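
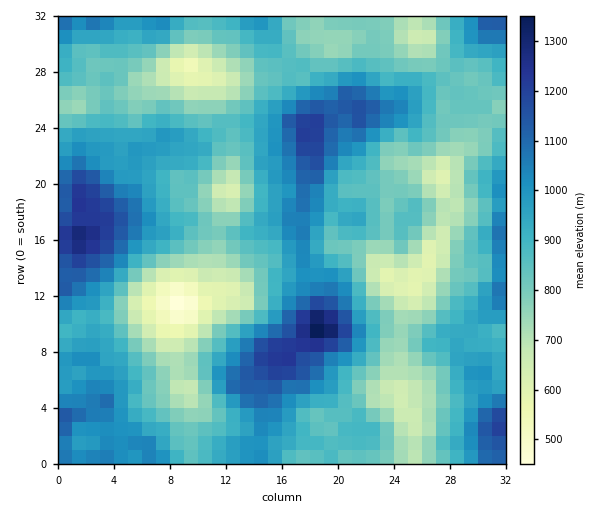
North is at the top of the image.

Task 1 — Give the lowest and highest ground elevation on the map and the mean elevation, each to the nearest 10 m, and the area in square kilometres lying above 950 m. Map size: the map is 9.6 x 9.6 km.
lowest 440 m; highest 1380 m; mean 890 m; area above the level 32.3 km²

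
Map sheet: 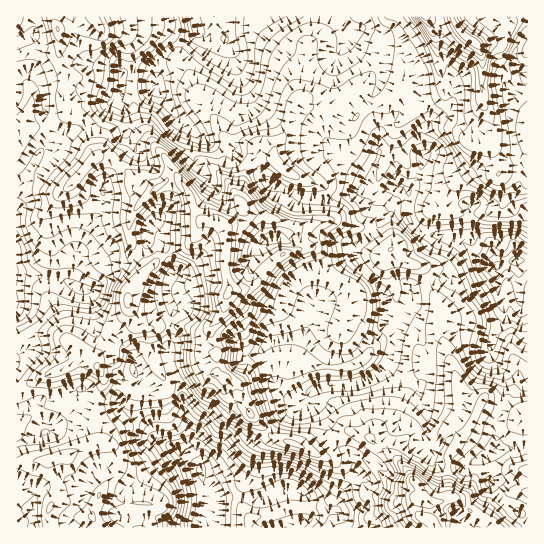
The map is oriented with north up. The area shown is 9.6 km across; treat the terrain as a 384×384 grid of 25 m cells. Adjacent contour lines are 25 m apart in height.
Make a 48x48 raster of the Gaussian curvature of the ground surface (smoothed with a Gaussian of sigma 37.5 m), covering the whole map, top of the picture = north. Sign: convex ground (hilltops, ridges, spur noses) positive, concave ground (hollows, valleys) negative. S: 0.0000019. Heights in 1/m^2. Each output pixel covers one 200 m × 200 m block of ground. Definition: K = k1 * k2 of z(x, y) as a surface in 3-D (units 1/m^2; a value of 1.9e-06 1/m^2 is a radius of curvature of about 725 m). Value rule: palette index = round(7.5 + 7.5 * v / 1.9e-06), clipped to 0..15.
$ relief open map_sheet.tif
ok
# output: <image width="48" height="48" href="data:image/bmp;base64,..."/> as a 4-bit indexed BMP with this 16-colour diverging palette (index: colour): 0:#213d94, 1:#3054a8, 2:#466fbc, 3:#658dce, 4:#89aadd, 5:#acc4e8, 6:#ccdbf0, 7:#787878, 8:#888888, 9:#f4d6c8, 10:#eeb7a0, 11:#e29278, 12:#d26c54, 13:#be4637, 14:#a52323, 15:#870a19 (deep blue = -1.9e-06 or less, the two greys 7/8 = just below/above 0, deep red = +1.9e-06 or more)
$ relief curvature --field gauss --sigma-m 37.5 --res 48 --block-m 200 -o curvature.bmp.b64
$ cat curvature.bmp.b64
<image width="48" height="48" href="data:image/bmp;base64,Qk32BAAAAAAAAHYAAAAoAAAAMAAAADAAAAABAAQAAAAAAIAEAAATCwAAEwsAABAAAAAAAAAAlD0hAKhUMAC8b0YAzo1lAN2qiQDoxKwA8NvMAHh4eACIiIgAyNb0AKC37gB4kuIAVGzSADdGvgAjI6UAGQqHAIZnh4aHeHV2iHh4d3iJd4eIlnqWVXemhHmYh4aoh3iXd3eIdnh2Zrh0eHZ1vHZ3m4d5d4d3eIrHd4hmmXiHZ4iGqXqXZzdWd4eGd4uIh4iXd4h3d4iZd3eGlmNUuXqXd3eGd4dnd3d3d3d3d3mYd3WKRr9XamXHhniId4h3d3d3m3d2aIiHd4eWnwbKDYZmiHiIiIiHh4eHO3h3d4mIh3d4ZHeHaHeHeHd3h3eIiIeNhnh4h3mJiHiHZXiIqneYd3eJd3iHaZZ3eIiHdnqHd3eId3dmdnh3iHiId3d3d3eHaHeGQFiHZ4h4iHiIl3d3iIeId4h4Zod4d3hv95qYd4eId3eId4eHiHh4h3d5d4dpd4hGiIiIh3eHiIeId3h2eHeHeIVaiHe2eXmDd3d3d4d3h3h3iGrFd2aHebe1d4eEemtciHh4h4iId3eHiGV2d4ebllqFiIhll4d1Z3h3d4l2h3d4iHiHd3eHZ2tLmIhmmGD4Z4eId3iYeHh3iIqniHiHZ3d3mHeXmJ6HiIiId3d6eIh3d3mYh3eIqYhmWWe7Z0WIeXd3eIhnZ3iHd3eXmHdoh3d4eZkVZ3h4iIh3eIiHh3d3d3hlhod3iHZmZnh3iGeHd3h3eIeIiHd4h4pnaYd3eIdlp4eImVaHh3d3d3iIZ3iIiIh4eYd3eJqJt4h4iJyHh3d4h3eIh3iIh3h3eHiHeIp6l3h3eGiWeIh4h3m2poh3h3d3h3dniHhmd2iYd4V6dYl3d3hjd5dXh3eIh3eId3h3Z4vMd3eIh2iIdmqIlnx3iHnYd3d3d3d4Y4YHV3iJd69YZoeIh1aHh1dnmIeHiIh5l5d4pod4h2c5mJh4iaZ4d3iKd3iId3d3aIh4iJd3ibeGV5d2iphoiHaEx3h3iHd3eJh3iXpXeHKGiYV3dKd3h3eIdXiHd3d3h5mXWIcJVKmniKeXdZiYiEeJh3h3h3d4d4h5ZIasaYeIdmd3iFeId8pld3Z5mHiYd5hmtqjYinZ3dnmXeIh3d3h3d3eHiHqXiEZMd6d3q4eHiHd4eoZ3h2e7dnd3h2iFeIlVmFaQd5mId3eHhpZ3h3d5d4iHiIlle2qXeGeWZpiIh3eHd4mYdndmd3iIh3mXaIyFaGWnh3iHiHd4h2iqiJiHd4d3d3dpl2aYjIlXp3eIiHiIiHdnapeId4d3eGaHZ2eYiGeHd4d3d3h3aYh2l3h4eIeGiId4d5eHd3eIh4d3d3h3d4h4aHdoiHiIh2fIhXZ3iHd3eHiHh3h3eHhneHh3d4d4h3eHdah5iId3d3iXd3h3eIh4iHqImHl3d3eHd7l4iIiId3d3d3iIiIeHd4V4dmeHeIeJh4h3d3eIh3d3eIh3h3eWiKWJd4iHeHd5ZYaHd4h3iId3eIh3h3eJl6CWd3d3eHZ5eIh5d4eIeId3eIiHd3dyh3xYmHiGd3eVeIdjh3l3d4iIh3d4h3h2d88YdXiepnjGeIeImHh4d3iIh3iHeImHaHZ2dnd4ZniHd3eIuId4d3d4h2eId2YEVJeIlQ=="/>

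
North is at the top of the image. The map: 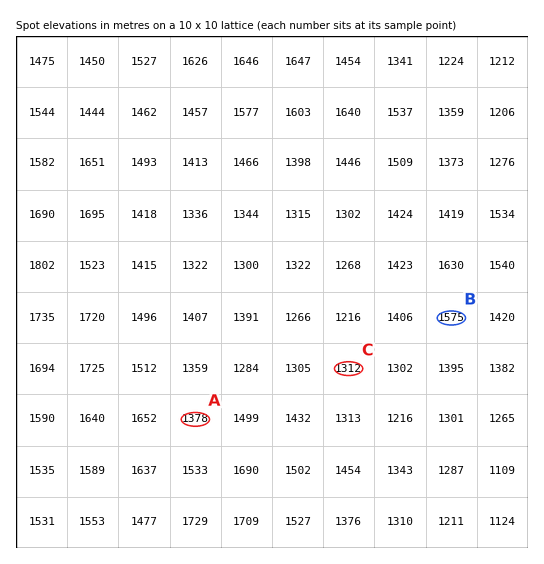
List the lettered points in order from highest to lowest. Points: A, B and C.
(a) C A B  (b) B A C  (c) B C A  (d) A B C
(b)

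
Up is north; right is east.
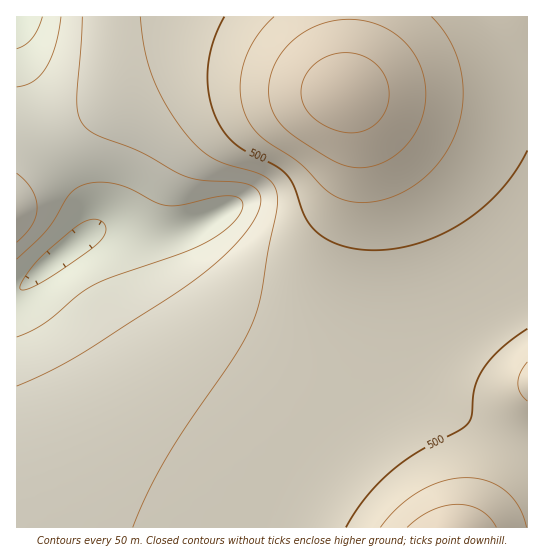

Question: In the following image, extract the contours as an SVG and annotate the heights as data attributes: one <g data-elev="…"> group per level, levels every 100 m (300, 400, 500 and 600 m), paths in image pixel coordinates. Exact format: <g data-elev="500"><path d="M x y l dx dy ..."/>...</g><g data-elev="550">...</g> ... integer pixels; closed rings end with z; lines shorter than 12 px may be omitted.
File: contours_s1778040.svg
<g data-elev="300"><path d="M22 290l-2-1 1-6 13-18 11-12 26-23 11-7 8-3 8 0 6 3 2 6-1 5-5 7-7 6-47 33-15 8z"/><path d="M42 17l-4 12-6 9-7 7-8 4"/></g><g data-elev="400"><path d="M17 242l15-17 4-8 1-10-1-9-5-9-6-9-8-7"/><path d="M82 17l-5 85 2 15 6 10 13 9 44 17 44 24 15 3 36 2 13 3 5 3 4 5 2 5-1 7-6 15-13 18-20 21-24 19-118 77-30 17-32 14"/></g><g data-elev="500"><path d="M527 329l-26 20-19 21-7 16-3 29-5 10-9 6-40 21-27 19-25 26-20 30"/><path d="M224 17l-11 25-5 27 1 26 8 24 9 15 10 11 12 8 27 13 11 8 8 12 9 25 6 12 10 11 14 8 24 7 26 1 28-5 30-10 26-16 25-20 20-22 15-27"/></g><g data-elev="600"><path d="M496 527l-6-9-9-8-11-4-12-2-13 2-14 4-12 7-12 10"/><path d="M353 167l14 0 14-3 13-8 12-10 9-12 7-15 3-14 1-16-3-15-5-13-8-13-11-11-12-8-13-6-15-3-16 0-14 2-15 5-13 7-11 9-9 11-8 13-4 14 0 13 1 11 4 9 6 9 8 8 42 28 12 6z"/></g>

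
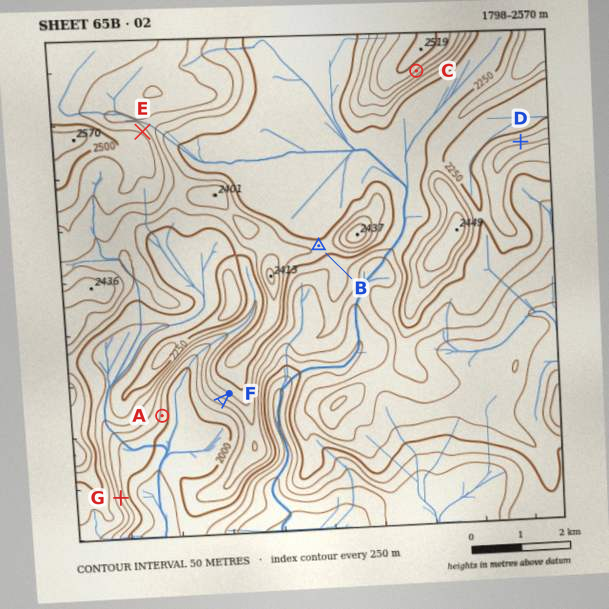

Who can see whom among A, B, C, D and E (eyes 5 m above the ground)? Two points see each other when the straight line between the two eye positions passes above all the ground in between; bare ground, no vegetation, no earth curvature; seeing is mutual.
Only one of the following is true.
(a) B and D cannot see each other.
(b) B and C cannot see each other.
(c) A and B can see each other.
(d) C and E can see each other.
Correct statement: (a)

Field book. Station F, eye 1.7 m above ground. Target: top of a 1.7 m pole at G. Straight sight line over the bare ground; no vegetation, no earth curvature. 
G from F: seen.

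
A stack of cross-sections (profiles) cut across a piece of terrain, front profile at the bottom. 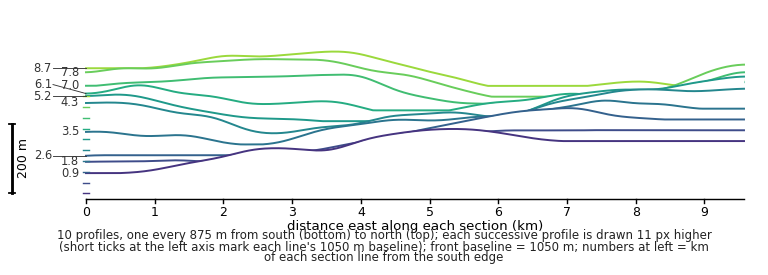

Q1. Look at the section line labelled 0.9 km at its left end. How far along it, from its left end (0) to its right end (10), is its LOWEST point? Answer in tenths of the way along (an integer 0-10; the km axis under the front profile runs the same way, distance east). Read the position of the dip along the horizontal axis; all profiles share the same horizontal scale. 0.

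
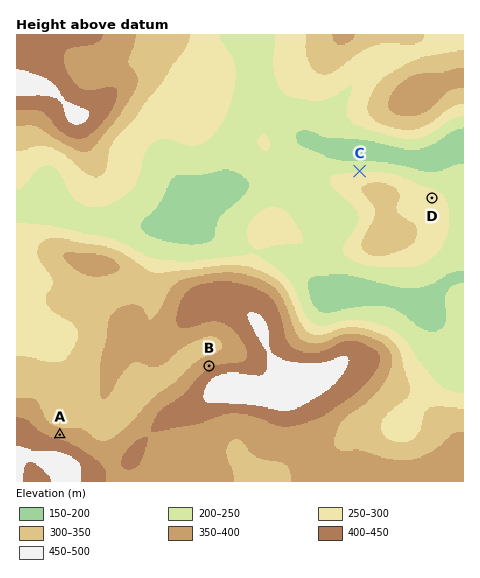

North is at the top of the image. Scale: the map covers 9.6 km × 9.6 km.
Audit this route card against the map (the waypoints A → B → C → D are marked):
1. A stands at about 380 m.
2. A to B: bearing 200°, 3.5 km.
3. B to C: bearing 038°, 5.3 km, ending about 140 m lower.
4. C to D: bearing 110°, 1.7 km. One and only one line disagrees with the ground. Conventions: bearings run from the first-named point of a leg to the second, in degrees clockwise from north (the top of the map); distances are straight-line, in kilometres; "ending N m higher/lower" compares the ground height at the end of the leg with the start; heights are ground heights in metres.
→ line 2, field bearing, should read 65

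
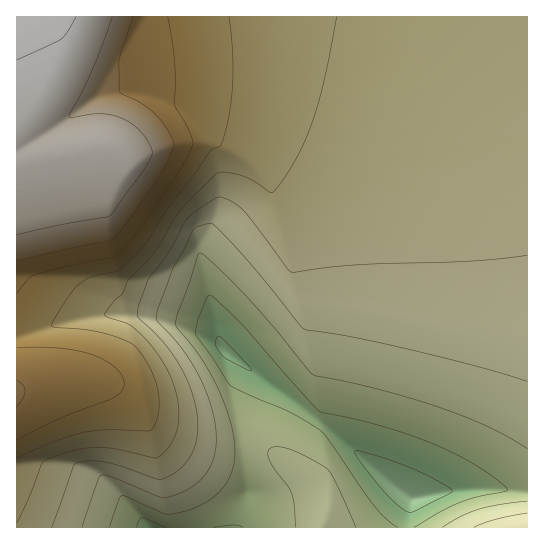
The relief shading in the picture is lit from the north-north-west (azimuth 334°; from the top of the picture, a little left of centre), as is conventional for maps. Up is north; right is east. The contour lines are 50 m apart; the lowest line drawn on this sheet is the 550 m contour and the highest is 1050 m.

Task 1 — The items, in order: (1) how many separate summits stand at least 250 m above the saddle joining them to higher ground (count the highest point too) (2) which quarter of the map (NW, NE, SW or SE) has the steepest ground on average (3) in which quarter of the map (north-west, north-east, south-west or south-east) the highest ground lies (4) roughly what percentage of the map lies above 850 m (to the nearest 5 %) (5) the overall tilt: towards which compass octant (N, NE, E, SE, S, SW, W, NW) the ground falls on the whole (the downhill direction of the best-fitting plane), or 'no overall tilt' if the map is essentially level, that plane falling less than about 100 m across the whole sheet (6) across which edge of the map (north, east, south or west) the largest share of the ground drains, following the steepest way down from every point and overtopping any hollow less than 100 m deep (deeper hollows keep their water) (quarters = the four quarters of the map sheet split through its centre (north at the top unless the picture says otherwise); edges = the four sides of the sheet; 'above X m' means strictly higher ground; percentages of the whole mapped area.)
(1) Counting only tops that stand 250 m proud, the map has 1 summit.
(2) The south-west quarter is the steepest part of the map.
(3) Look to the north-west quarter for the highest ground.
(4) Ground above 850 m makes up about 25 % of the sheet.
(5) Overall the map slopes down towards the south-east.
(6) Most of the ground drains across the southern edge.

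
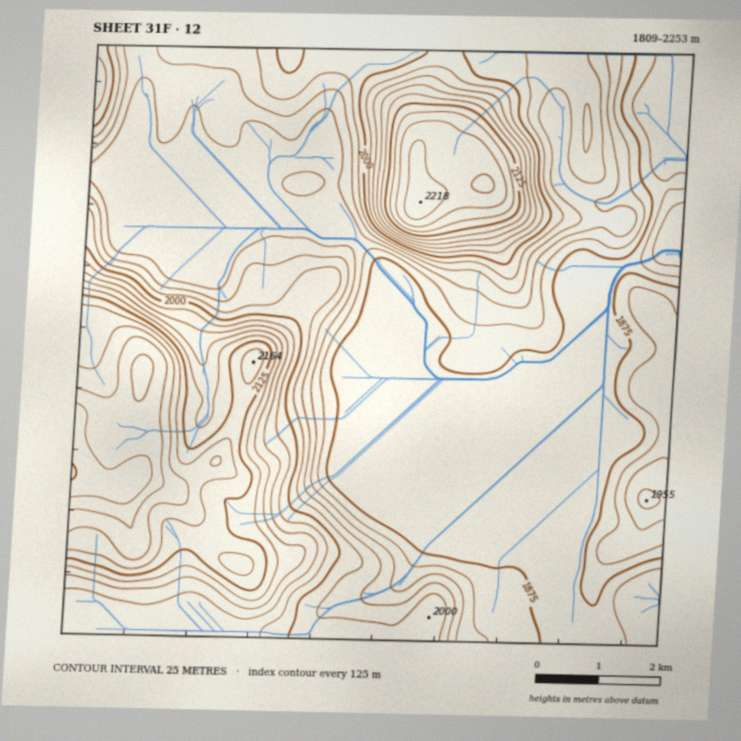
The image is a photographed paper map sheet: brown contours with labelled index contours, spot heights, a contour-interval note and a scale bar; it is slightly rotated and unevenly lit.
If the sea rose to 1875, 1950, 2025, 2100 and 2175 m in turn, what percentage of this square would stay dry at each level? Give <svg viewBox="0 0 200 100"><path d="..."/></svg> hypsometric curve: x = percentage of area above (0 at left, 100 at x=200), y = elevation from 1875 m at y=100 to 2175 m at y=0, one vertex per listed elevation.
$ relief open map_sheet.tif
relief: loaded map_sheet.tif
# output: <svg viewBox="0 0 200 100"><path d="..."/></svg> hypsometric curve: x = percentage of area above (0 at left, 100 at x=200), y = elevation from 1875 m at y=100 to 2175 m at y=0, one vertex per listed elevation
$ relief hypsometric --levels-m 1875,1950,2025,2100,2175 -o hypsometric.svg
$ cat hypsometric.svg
<svg viewBox="0 0 200 100"><path d="M151 100l-62-25-32-25-21-25-20-25"/></svg>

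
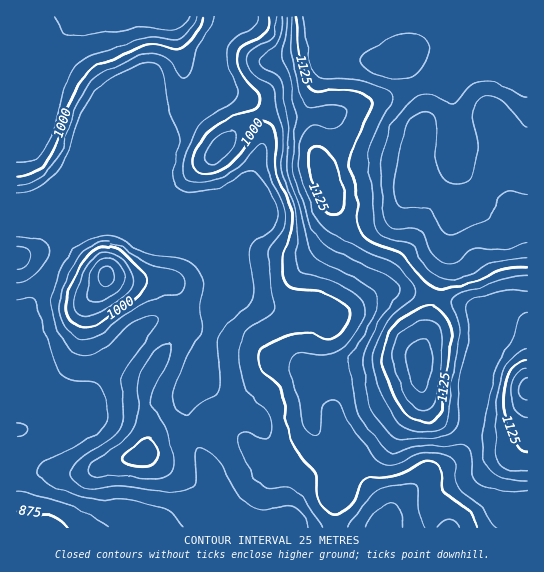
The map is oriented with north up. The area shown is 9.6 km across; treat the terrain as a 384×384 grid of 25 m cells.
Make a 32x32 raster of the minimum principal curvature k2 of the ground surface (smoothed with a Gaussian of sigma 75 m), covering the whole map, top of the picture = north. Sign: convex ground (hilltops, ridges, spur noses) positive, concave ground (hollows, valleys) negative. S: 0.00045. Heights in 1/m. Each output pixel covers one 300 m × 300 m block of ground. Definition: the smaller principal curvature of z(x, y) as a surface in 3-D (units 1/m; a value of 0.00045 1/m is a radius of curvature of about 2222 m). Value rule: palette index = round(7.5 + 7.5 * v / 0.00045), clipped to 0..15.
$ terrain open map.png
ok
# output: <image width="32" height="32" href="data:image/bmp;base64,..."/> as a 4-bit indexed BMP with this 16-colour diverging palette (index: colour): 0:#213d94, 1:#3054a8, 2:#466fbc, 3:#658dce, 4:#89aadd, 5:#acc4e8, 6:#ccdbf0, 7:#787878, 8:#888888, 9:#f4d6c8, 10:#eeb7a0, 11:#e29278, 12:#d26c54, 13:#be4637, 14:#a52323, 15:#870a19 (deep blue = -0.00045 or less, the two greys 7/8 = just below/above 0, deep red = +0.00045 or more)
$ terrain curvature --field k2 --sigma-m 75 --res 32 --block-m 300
<image width="32" height="32" href="data:image/bmp;base64,Qk12AgAAAAAAAHYAAAAoAAAAIAAAACAAAAABAAQAAAAAAAACAAATCwAAEwsAABAAAAAAAAAAlD0hAKhUMAC8b0YAzo1lAN2qiQDoxKwA8NvMAHh4eACIiIgAyNb0AKC37gB4kuIAVGzSADdGvgAjI6UAGQqHAGVVVmZmd3d2QkVDNVhjV4dmVURVVWh2Z2N7tzNYVGZlV2eGVmZnZXllZ4VEJVeWNFdnmHiHZlaIZ2VkVzE2ZYlmRHh5t1VXd2ZmZGhjEUipd3MUV5dFaIVGh0R3VmInZ4d3YkV2R3d0WZYmhnqDFGZ3d3RmZVd2VVdkOHWKchFnd3ZkaGVWZWdXdTZmmXAwfHdWZFmHN1aIWKdFaIlxIF12VmQmiDZWmGiFRXqZhBIldEVlInhkVoh4dEV6qYUGJHI3dTAldkaHZlQ0aZmXF0dhSpdTI2VkVUM0MiV3UxZWQTl4lVZ1Z0VlVVQhEAAQI2AGfbRYlWdGeHZ3ZEV4hkO0AY/CNlN3Rnh3d1VZqYVmljAGIBNXd0ZlVnZlN4ZWlhN3EAZ3d3dRImhlelSIZ5Z3d3d3d3d3dQSJY2mEeYd2FXd3d3czV3IFiFJoh2h3Z2AXd3dzVABAOIhDaJhmZ2iqBHd3cWmmAEqYRHiHVWd3eXB3d3M6uSAYp0WId1RndmiAZ3d1JZlgBoZGeJhjV3VogSd3dVJXYSQzVmiaYnmUZ4YGd3V0JDNHQyMiV1OKlHZ2MGdkdWESJndUQhNERkN3dlQAJHUymSWZdol0d1RXdndnhBJDFJgmiHZ5p1d3d3Z3d4ZHQQNDB3dlR3Znd3d1Z3eHa9QTEBZ2d2Q0d3d3"/>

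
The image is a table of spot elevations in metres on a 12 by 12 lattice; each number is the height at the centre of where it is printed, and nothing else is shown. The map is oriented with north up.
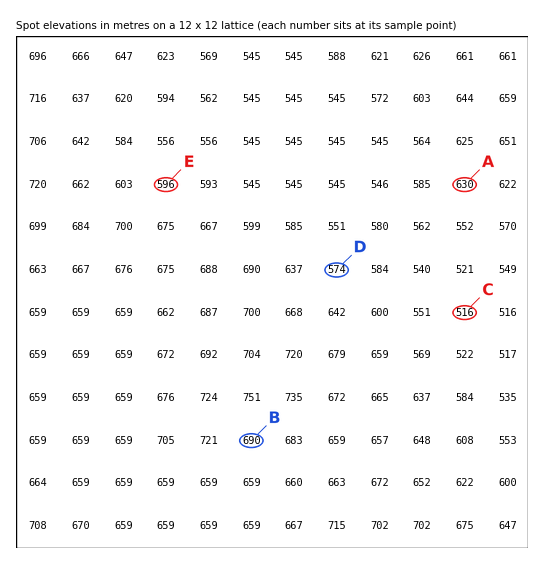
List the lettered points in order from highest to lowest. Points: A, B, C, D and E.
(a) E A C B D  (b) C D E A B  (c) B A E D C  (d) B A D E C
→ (c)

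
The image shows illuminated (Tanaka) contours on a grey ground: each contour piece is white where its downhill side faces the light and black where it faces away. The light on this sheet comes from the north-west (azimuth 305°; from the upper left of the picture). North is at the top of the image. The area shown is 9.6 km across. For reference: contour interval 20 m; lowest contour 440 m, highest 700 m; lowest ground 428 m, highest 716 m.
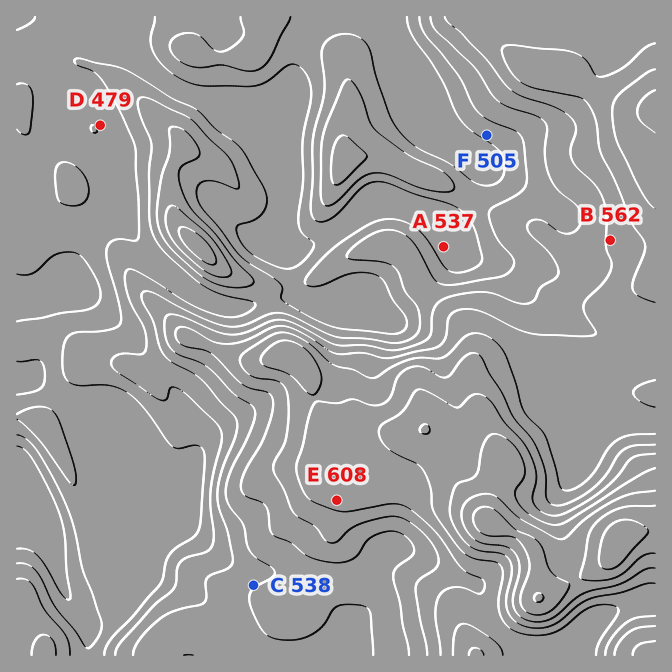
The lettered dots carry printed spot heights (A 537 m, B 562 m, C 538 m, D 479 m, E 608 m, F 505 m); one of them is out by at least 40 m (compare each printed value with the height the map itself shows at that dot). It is A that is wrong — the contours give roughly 487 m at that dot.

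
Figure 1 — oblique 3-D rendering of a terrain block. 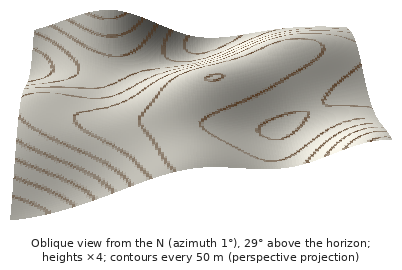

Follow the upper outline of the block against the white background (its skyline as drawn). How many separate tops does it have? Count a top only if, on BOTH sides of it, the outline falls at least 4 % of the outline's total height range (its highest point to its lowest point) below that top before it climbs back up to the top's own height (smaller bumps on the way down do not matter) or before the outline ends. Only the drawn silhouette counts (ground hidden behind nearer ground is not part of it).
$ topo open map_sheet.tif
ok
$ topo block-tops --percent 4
2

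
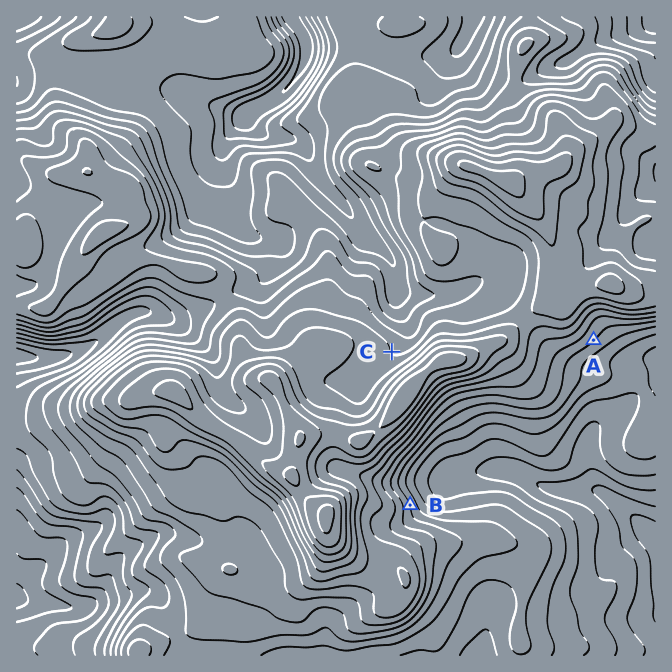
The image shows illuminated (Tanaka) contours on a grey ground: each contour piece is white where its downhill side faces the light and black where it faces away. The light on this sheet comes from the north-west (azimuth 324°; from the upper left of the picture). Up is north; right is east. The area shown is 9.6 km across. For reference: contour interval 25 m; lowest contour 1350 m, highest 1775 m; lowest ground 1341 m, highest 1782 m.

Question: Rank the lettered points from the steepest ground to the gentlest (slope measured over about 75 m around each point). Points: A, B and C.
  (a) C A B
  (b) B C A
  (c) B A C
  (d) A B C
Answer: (c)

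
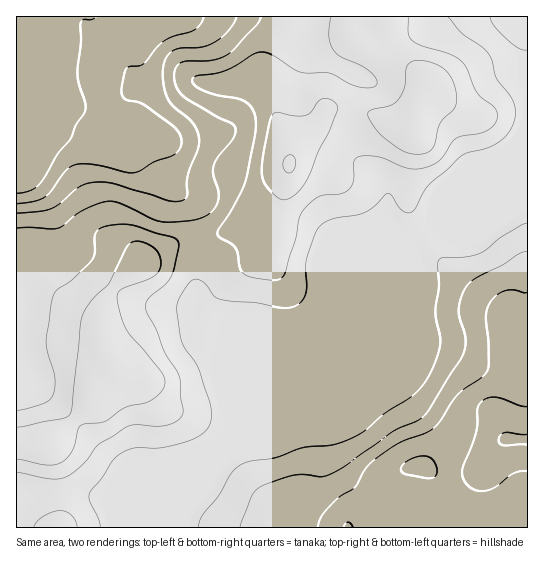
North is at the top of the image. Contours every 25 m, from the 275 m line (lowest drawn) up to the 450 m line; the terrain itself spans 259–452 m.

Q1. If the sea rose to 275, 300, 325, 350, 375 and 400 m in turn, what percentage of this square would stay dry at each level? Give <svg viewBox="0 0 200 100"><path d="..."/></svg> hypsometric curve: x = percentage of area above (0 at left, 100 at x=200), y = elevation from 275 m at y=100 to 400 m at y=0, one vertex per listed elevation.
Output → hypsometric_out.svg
<svg viewBox="0 0 200 100"><path d="M193 100l-10-20-7-20-58-20-45-20-39-20"/></svg>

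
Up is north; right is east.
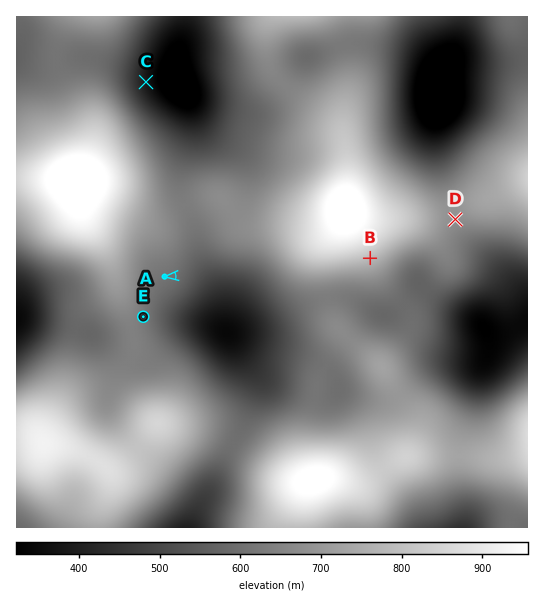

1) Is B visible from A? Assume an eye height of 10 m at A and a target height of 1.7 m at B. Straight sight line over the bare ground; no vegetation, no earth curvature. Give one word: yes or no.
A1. no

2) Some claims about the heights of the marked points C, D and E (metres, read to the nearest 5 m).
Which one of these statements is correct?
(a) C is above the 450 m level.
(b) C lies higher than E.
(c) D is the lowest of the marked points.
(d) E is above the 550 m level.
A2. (d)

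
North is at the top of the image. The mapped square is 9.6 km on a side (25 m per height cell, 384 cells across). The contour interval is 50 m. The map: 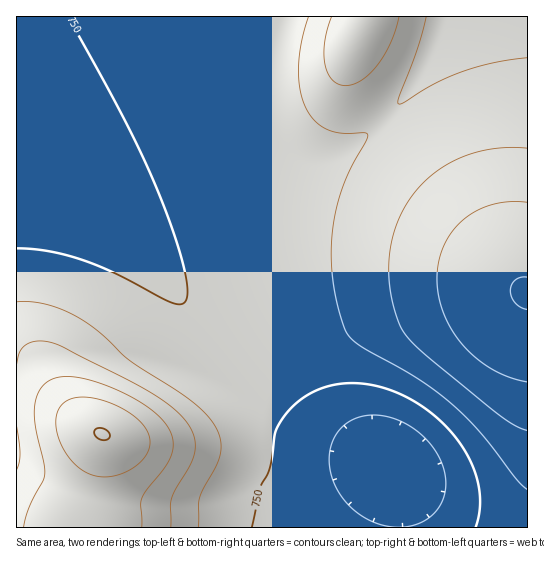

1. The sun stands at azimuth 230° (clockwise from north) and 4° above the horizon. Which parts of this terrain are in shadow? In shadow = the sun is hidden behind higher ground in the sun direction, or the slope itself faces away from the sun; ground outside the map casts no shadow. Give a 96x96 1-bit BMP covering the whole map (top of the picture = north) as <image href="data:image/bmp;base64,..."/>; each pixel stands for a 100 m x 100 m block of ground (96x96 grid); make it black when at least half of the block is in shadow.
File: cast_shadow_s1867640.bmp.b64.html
<image width="96" height="96" href="data:image/bmp;base64,Qk2+BAAAAAAAAD4AAAAoAAAAYAAAAGAAAAABAAEAAAAAAIAEAAATCwAAEwsAAAIAAAAAAAAA////AAAAAAAAAAAfAAAAAAAAAAAAAAA/gAAAAAAAAAAAAAB/wAAAAAAAAAAAAAB/4AAAAAAAAAAAAAA/4AAAAAAAAAAAAAAH4AAAAAAAAAAAAAAAwAAAAAAAAAAAAAAAAAAAAAAAAAAAAAAAAAAAAAAAAAAAAAAAAAAAAAAAAAAAAAAAAAAAAAAAAAAAAAAAAAAAAAAAAAAAAAAAAAAAAAAAAAAAAAAAAAAAAAAAAAAAAAAP8AAAAAAAAAAAAAB//AAAAAAAAAAAAAH//wAAAAAAAAAAAAf//4AAAAAAAAAAAA///8AAAAAAAAAAAD///8AAAAAAAAAAAP///+AAAAAAAAAAAf////AAAAAAAAAAA/////AAAAAAAAAAB/////AAAAAAAAAAD/////gAAAAAAAAAH/////gAAAAAAAAAP/////gAAAAAAAAAf/////gAAAAAAAAAf/////gAAAAAAAAAf/////wAAAAAAAAA//////wAAAAAAAAAf/////wAAAAAAAAAf/////wAAAAAAAAAP/////wAAAAAAAAAf/////wAAAAAAAAAf/////wAAAAAAAAA//////wAAAAAAAAA//////wAAAAAAAAB//////gAAAAAAAAA//////gAAAAAAAAA//////AAAAAAAAAAP+P//+AAAAAAAAAAAAAH/wAAAAAAAAAAAAAAAAAAAAAAAAAAAAAAAAAAAAAAAAAAAAAAAAAAAAAAAAAAAAAAAAAAAAAAAAAAAAAAAAAAAAAAAAAAAAAAAAAAAAAAAAAAAAAAAAAAAAAAAAAAAAAAAAAAAAAAAAAAAAAAAAAAAAAAAAAAAAAAAAAAAAAAAAAAAAAAAAAAAAAAAAAAAAAAAAAAAAAAAAAAAAAAAAAAAAAAAAAAAAAAAAAAAAAAAAAAAAAAAAAAAAAAAAAAAAAAAAAAAAAAAAAAAAAAAAAAAAAAAAAAAAAAAAAAAAAAAAAAAAAAAAAAAAAAAAAAAAAAAAAAAAAAAAAAAAAAAAAAAAAAAAAAAAAAAAAAAAAAAAAAAAAAAAAAAAAAAAAAAAAAAAAAAAAAAAAAAAAAAAAAAAAAAAAAAAAAAAAAAAAAAAAAAAAAAAAAAAAAAAAAAAAAAAAAAAAAAAAAAAAAAAAAAAAAAAAAAAAAAAAAAAAAAAAAAAAAAAAAAAAAAAAAAAAAAAAAAAAAAAAAAAAAAAAAAAAAAAAAAAAAAAAAAAAAAAAAAAAAAAAAAAAAAAAAAAAAAAAAAAAAAAAAAAAAAAAAAAAAAAAAAAAAAAAAAAAAAAAAAAAAAAAAAAAAAAAAAAAAAAAAAAAAAAAAAAAAAAAAAAAAAAAAAAAAAAAAAAAAAAAAAAAAAAAAAAAAAAAAAAAAAAAAAAAAAAAAAAAAAAAAAAAAAAAAAAAAAAAAAAAAAAAAAAAAAAAAAAAAAAAAAAAAAAAAAAAAAAAAAAAAAAAAAAAAAAAAAAAAAAAAAAAAAAAAAAAAAAAAAAAAAAAAAAAAAAAAAAAAAAAAAAAAAAAAAAAAAAA="/>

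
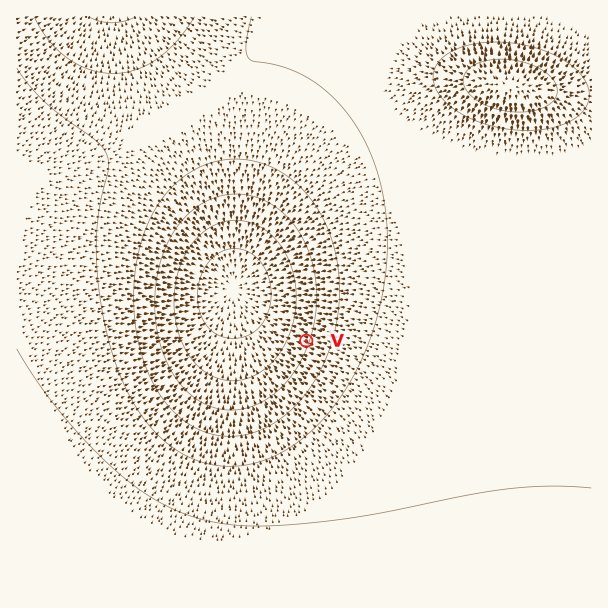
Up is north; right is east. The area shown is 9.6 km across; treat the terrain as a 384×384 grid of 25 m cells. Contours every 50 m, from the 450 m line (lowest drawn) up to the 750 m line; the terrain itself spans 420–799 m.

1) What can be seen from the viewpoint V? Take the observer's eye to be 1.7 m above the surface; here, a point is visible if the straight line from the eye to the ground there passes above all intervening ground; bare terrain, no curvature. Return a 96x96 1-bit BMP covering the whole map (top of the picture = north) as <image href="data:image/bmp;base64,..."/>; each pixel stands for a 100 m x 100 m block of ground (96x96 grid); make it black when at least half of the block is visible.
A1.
<image width="96" height="96" href="data:image/bmp;base64,Qk2+BAAAAAAAAD4AAAAoAAAAYAAAAGAAAAABAAEAAAAAAIAEAAATCwAAEwsAAAIAAAAAAAAA////AAAAAAAAAAAAAAAAAAAAAAAAAAAAAAAAAAAAAAAAAAAAAAAAAAAAAAAAAAAAAAAAAAAAAAAAAAAAAAAAAAAAAAAAAAAAAAAAAAAAAAAAAAAAAAAAAAAAAAAAAAAAAAAAAAAAAAAAAAAAAAAAAAAAAAAAAAAAAAAAAAAAAAAAAAAAAAAAAAAAAAAAAAAAAAAAAAAAAAAAAAAAAAAAAAAAAAAAAAAAAAAAAAAAAAAAAAAAAAAAAAAAAAAAAAAAAAAAAAAAAAAAAAAP8AAAAAAAAAAAAAB//AAAAAAAAAAAAAH//wAAAAAAAAAAAAP//8AAAAAAAAAAAAf//+AAAAAAAAAAAB////AAAAAAAAAAAB////gAAAAAAAAAAD////wAAAAAAAAAAH////4AAAAAAAAAAP////4AAAAAAAAAAP////8AAAAAAAAAAf////8AAAAAAAAAAf////+AAAAAAAAAA/////+AAAAAAAAAA/////+AAAAAAAAAB//////AAAAAAAAAB//////AAAAAAAAAD//////AAAAAAAAAD//////AAAAAAAAAD//////gAAAAAAAAD//////gAAAAAAAAH//////gAAAAAAAAH//////gAAAAAAAAH//////gAAAAAAAAH//////gAAAAAAAAP//////gAAAAAAAAP//////wAAAAAAAAP//////wAAAAAAAAP//////4AAAAAAAAP//////4AAAAAAAAP//////8AAAAAAAAP//////8AAAAAAAAf//////8AAAAAAAAf//////+AAAAAAAAf//////+AAAAAAAAf//////+AAAAAAAAf//////+AAAAAAAAf//////+AAAAAAAAf//////+AAAAAAAAf//////+AAAAAAAAf//////+AAAAAAAAf//////+AAAAAAAAf//////+AAAAAAAAf//////+AAAAAAAAP//////+AAAAAAAAP//////+AAAAAAAAP//////+AAAAAAAAP//////8AAAAAAAAP//////8AAAAAAAAH//////8AAAAAAAAH//////4AAAAAAAAH//////4AAAAAAAAD//////wAAAAAAAAB//////wAAAAAAAAAf/////gAAAAAAAAAH/////gAAAAAAAAAB/////AAAAAAAAAAAf///+AAAAAAAAAAAH///8AAAAAAAAAAAB///4AAAAAAAAAAAAf//wAAAAAAAAAAAAP//gAAAAAAAAAAAAD//AAAAAAAAAAAAAA/8AAAAAAAAAAAAAAfwAAAAAAAAAAAAAAGAAAAAAAAAAAAAAAAAAAAAAAAAAAAAAAAAAAAAAAAAAAAAAAAAAAAAAAAAAAAAAAAAAAAAAAAAAAAAAAAAAAAAAAAAAAAAAAAAAAAAAAAAAAAAAAAAAAAAAAAAAAAAAAAAAAAAAAAAAAAAAAAAAAAAAAAAAAAAAAAAAAAAAAAAAAAAAAAAAAAAAAAAAAAAAAAAAAAAAAAAAAAAAAAAAAAAAAAAAAAAAAAAAAAAAAAAA="/>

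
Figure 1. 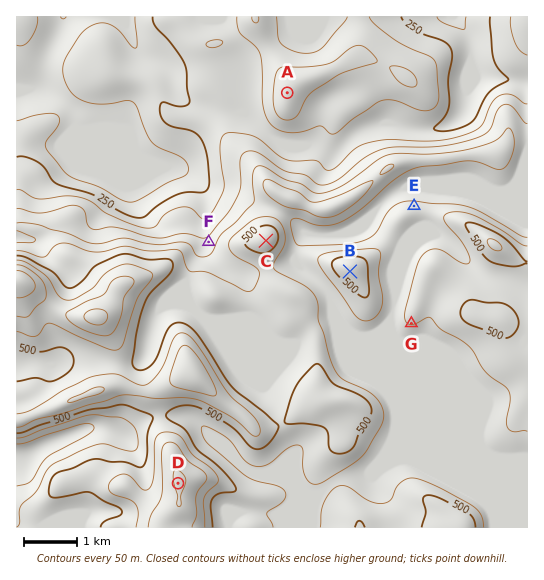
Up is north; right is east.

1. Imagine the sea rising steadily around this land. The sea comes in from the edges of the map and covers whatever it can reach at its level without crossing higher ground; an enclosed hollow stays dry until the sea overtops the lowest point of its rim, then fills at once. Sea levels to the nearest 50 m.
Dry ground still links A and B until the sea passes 300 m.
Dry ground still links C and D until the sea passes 450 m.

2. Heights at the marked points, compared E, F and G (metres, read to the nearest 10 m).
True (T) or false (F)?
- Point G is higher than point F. T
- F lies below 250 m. F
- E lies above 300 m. T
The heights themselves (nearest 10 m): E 420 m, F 370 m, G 450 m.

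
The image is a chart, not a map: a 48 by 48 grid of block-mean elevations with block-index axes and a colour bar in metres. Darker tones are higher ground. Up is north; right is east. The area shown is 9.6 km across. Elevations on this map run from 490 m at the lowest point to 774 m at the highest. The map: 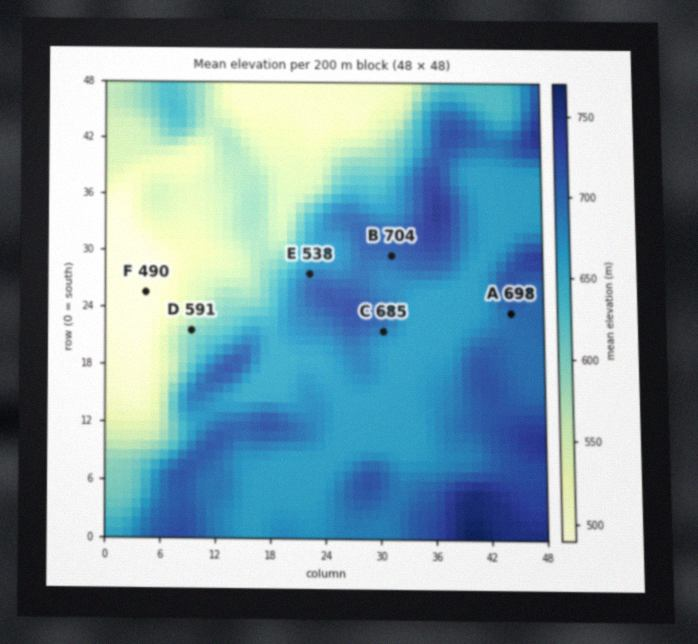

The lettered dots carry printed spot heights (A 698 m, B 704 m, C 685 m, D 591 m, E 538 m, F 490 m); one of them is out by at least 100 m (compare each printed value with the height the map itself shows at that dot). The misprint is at E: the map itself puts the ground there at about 688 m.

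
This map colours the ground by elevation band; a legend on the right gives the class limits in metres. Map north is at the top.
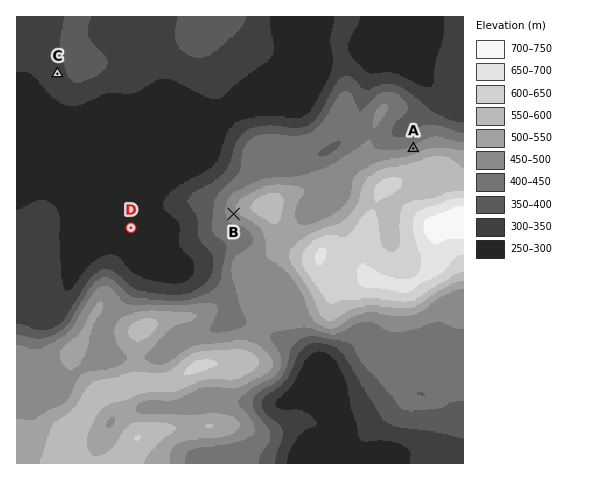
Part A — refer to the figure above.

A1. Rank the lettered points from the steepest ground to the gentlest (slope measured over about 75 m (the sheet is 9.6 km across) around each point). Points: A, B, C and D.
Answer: A B C D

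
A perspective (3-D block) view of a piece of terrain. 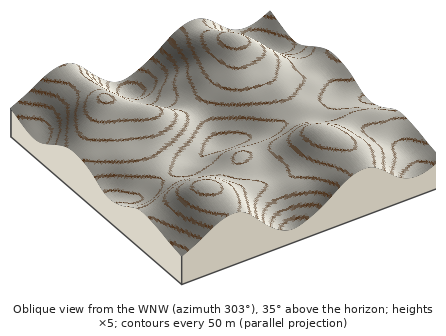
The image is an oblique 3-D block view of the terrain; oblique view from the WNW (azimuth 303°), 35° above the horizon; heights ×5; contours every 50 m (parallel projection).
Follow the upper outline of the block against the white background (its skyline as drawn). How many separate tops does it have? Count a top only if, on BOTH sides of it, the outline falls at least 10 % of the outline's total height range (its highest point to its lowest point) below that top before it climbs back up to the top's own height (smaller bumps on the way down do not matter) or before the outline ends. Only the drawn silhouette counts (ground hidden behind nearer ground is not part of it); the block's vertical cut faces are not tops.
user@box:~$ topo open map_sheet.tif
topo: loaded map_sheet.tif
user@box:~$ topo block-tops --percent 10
2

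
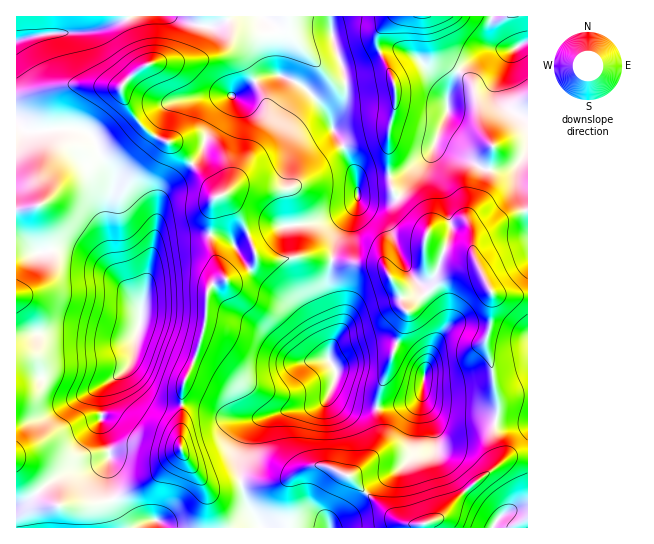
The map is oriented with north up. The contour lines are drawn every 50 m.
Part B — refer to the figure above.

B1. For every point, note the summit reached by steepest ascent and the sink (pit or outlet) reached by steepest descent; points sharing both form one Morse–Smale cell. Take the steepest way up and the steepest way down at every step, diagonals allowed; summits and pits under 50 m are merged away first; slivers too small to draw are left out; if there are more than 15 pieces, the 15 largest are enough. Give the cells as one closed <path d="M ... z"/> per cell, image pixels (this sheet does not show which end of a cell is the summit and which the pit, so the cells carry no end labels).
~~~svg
<path d="M17 123l-1 404 110 1-17-37 0-41-8-25 0-36 28-24 4-8 8-46-20-30-10-26-3-16 0-30 5-28-13-23-7-20-6-6-9-3-51 2z"/><path d="M193 164l-29 26-4 8-7 51-20 108-6 10-26 22 0 36 8 25 0 41 3 10 15 27 80-1 0-37-27-44 3-60 13-29 7-22 4-22 0-19 2-7 9-6 11-1 16-7 8-7 3-5-3-15-14-33-16-18-7 0-5-10z"/><path d="M307 256l-25 4-20 0-5-3-4 9-4 5-12 6-19 4-10 9-5 45-7 22-13 29 0 31-3 20 0 9 4 9 23 35 0 38 53-1-13-22-8-35 0-16 9-28 5-5 13-5 25-7 23-2 9-4 12-21 1-11-8-14 3-10 8-13 1-11-12-34 0-11 4-17z"/><path d="M330 16l-67 1 10 9 4 8 2 40-14 2-11 5-26 18-23 38-4 17-9 9 19 22 5 10 7 0 16 18 10 22 7 22 6 3 20 0 19-4 30 4 5-23 21-35 0-20-2-9-11-26-12-20 1-9 12-20 0-19-12-37z"/><path d="M386 340l-9 0-15 4-31 17 5 10 0 6-4 12-9 14-9 4-23 2-25 7-13 5-5 5-9 28 0 16 8 35 14 23 162-1-1-3-16 0-11-5-28-24-16-18 21-20 8-15-3-43 19-53-1-3z"/><path d="M398 344l-3 3-18 52 0 18 3 8-1 21-7 11-21 20 16 18 32 26 7 3 17 0 18-7 21-24 35-27 3-7-7-21 3-16-19-6-28-1-19-8-7-10 2-26-2-8-14-14z"/><path d="M77 84l-23 3-28 8-9 0-1 27 11 9 51-2 9 3 6 6 7 20 13 23-5 28 0 30 4 22 9 20 18 24 2 6 12-62 7-51 4-8 28-27-21-20-17-7-17-15-13-22-3-12-7 1z"/><path d="M262 16l-28 0-5 3 3 15-5 15-5 4-20 7-41 1-16 4-8 6-16 16 3 12 13 22 17 15 17 7 20 20 3 0 7-9 4-17 23-38 26-18 11-5 14-2-2-40-4-8z"/><path d="M173 16l-43 0-33 15-48 2-31 7-2 2 0 52 10 1 28-8 19-3 46 4 26-23 16-4 32 0 17-2 12-6 5-4 5-15-1-9-4-5-14 7-8 0-18-4z"/><path d="M491 16l-97 0-17 18 0 12 12 24 7 21 0 12-8 38 2 35 15-4 27-21 16-40-1-12 10-26 24-20 8-4 16 0-11-4-3-4-2-16z"/><path d="M479 271l-18 1-12 4-12 7-19 16-11 12 0 7-11 25 13 6 14 14 2 7-2 27 7 10 19 8 28 1 18 5 2-4 0-20-4-14-1-18-7-20 6-19 1-33z"/><path d="M435 143l-4 11-19 19-13 25 28 29 1 6-3 9 2 2 30 12 17 3-1-17 6-9 22-13 24-10-9-32 1-12-8 3-26 0-44-22z"/><path d="M393 16l-62 1 2 25 12 37 0 19-12 20-1 9 12 20 14 38 9-6 20-2 2-2-1-34 8-38 0-12-7-21-12-24 0-12z"/><path d="M513 49l-24 0-16 10-16 14-9 21 0 17-11 24-1 8 47 26 26 0 9-5-2 14 10 33 2-2 0-91-15-6-10-10-4-8 0-13 6-19z"/><path d="M358 196l-3 11-19 30-4 22 50 6 17 24 4 17 3 5 35-31 14-7 25-3-7-13-16-1-30-12-2-2 3-9-1-6-29-30-8 4-21 0-10-2z"/>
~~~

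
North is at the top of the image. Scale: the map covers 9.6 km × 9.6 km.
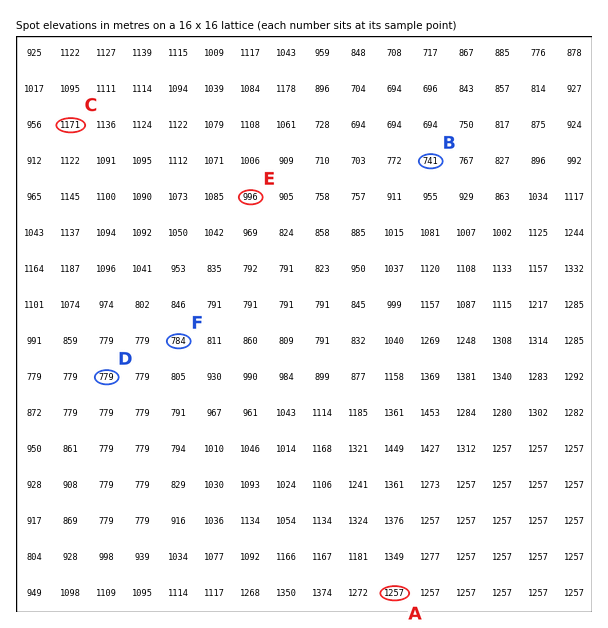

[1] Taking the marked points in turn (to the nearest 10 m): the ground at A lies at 1260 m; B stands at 740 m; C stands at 1170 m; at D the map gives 780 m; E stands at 1000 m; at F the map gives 780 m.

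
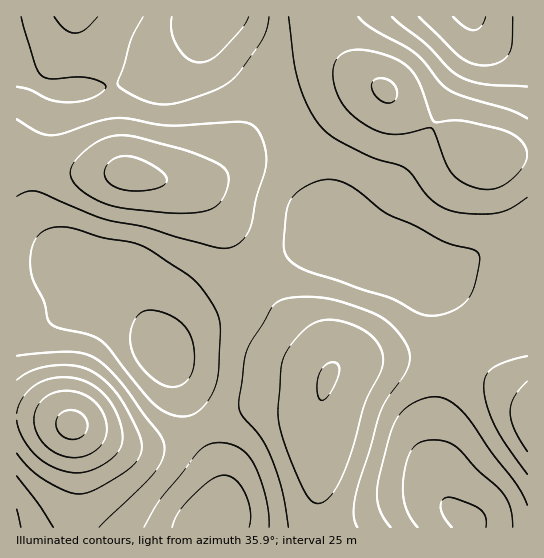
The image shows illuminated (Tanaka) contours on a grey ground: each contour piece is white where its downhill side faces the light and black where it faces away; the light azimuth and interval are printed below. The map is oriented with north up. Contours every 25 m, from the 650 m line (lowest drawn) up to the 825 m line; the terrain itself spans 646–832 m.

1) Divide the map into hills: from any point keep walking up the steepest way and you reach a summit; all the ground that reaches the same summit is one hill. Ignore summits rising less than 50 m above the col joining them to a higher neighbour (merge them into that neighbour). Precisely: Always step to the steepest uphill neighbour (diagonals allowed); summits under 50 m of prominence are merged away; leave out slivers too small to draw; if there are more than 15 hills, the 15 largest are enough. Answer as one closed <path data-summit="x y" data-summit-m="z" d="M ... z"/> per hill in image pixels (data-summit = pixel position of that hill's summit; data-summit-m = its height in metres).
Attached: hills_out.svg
<path data-summit="327 379" data-summit-m="776" d="M341 236l-56 17-43 23-49 33-18 20-14 20 19 34 40 92 1 34-8 18 256 1 0-5-22-21-11-36-1-44 5-40 1-35-9-60-7-10-15-9-40-12z"/><path data-summit="129 174" data-summit-m="783" d="M210 16l-15 26-20 19-22 14-22 6-33 7-41 3-18-6-23-16 0 180 17 2 34 9 12 7 26 20 8 2 14-1 16 23 18 38 19-27 13-13 49-33 43-23 55-18-20-36-40-93-25-27-38-30-8-18z"/><path data-summit="385 90" data-summit-m="778" d="M471 16l-260 0-2 5 2 16 6 12 38 30 25 27 40 93 19 35 31 22 31 8 25 13 15-1 46-25 41-5 0-195-15-2-18-6-16-14z"/><path data-summit="73 425" data-summit-m="832" d="M26 249l-10 1 0 277 197 1 8-19 0-27-5-19-15-28-21-52-21-36-26-52-6-7-14 1-11-4-23-18-12-7z"/><path data-summit="527 417" data-summit-m="773" d="M527 247l-17 0-23 4-46 25-16 2 6 7 4 12 6 50-1 35-5 40 1 44 11 36 22 21 1 5 58-1z"/>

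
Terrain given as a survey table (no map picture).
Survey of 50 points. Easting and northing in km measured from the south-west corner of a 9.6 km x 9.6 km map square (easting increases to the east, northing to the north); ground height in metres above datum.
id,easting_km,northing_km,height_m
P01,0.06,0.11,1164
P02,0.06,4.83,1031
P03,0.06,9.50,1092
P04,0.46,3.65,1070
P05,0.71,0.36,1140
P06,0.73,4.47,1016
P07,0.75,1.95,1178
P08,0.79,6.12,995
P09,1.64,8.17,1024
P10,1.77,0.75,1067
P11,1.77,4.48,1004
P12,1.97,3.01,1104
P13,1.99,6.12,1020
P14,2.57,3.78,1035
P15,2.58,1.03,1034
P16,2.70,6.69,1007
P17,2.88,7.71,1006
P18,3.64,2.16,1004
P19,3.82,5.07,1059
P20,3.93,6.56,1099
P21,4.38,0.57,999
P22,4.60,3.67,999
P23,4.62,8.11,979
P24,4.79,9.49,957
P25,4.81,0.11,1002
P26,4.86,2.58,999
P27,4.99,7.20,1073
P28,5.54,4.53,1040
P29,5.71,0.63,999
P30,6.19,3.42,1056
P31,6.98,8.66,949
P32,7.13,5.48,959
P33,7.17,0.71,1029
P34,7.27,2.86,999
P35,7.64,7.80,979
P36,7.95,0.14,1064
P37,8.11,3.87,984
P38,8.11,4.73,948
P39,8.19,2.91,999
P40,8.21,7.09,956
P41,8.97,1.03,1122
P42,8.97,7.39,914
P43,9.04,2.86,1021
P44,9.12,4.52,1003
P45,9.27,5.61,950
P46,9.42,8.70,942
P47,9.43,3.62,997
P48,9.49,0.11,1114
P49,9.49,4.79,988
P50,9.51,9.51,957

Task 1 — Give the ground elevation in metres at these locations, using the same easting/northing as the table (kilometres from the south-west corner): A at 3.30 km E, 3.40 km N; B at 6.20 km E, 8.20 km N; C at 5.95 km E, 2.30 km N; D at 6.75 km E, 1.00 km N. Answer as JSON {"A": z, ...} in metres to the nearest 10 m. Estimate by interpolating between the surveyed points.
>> {"A": 1010, "B": 990, "C": 1000, "D": 1010}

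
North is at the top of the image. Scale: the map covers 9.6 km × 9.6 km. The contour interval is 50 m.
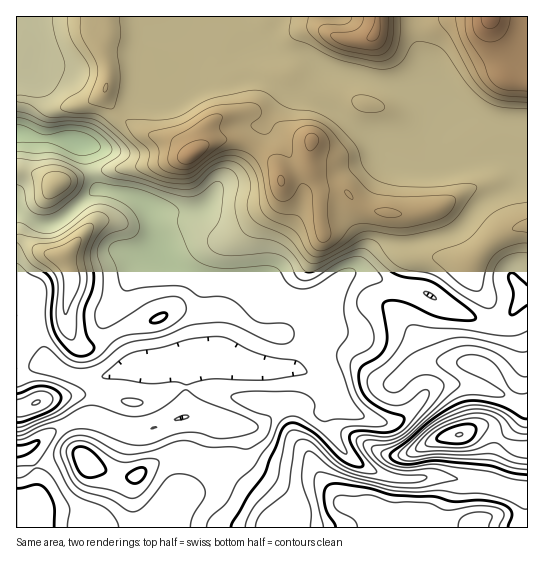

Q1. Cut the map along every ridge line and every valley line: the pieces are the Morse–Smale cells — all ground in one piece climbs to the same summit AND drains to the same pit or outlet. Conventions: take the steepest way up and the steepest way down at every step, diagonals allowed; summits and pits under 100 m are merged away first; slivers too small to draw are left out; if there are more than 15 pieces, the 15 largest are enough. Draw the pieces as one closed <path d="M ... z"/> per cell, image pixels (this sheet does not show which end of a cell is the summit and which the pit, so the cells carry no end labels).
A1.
<path d="M221 16l-31 0-3 15-6 6-6 2-24-4-4-8-2-11-113 1 7 21 0 17-8 23-4 3-1 19 24 9 5 0 30-5 20-11 7 14 18 17 19 11 25 6 15 13-4 3-27 7-67 9 8 16 28 6 12 5 10 9 8 40 4 8 12 10 32 14 40 6 22 13 46 9 30-32 19-8 23-21 29-4 43-12 24-28 24-12 15-14 3-16-6-6-10-3-29 3-17-1-6-6-8-15-4-12 1-3-27-26-16-6-23-4-48-14-27-14-17 0-16-4-20-8-19-24z"/><path d="M363 273l-12 0-8 4-30 32-47-10-6 16-26 49-25-1-14-6-10 0-26 8-29 2-30 12-6 38 36 12 20 0 37-13 21 3-1 14-16 46-34 49 128 0 10-14 1-7-17-19-30-22-4-15 0-13-2-8-6-4 20 1 22-18 11-5 28 1 7-4 8-9 3 10-8 11 0 12 16 26 19 16 34 12 42-3 46 5 25 10 18 2 0-196-5-1-10 15-8 9-7 3-11 0-32-12-34-20-27-6z"/><path d="M105 189l-12 3-27 24-15 8-12 0-23-11 0 89 9 1 6 4 17 56 18 10 21 6 20-3 23-9 29-2 26-8 10 0 14 6 25 1 26-49 5-16-20-12-40-6-36-17-8-7-4-8-8-40-15-12z"/><path d="M527 16l-112 1 1 20 8 29 3 27 16 24 1 10 11 22 10 7 26-3 22 2 8 4 2 11-3 8-6 7-33 19-24 28-43 12-29 4-23 21-9 4 10 0 31 12 27 6 34 20 32 12 11 0 7-3 8-9 8-13 7-3z"/><path d="M333 392l-8 9-7 4-28-1-11 5-22 18-20-1 6 4 2 8 0 13 4 15 30 22 17 19 0 4-9 12-1 5 242-1-1-34-17-2-20-8-15-3-14 0-22-4-42 3-26-8-16-10-15-15-13-25 1-8 8-11z"/><path d="M197 416l-20 3-27 10-20 0-33-12-15 0-21 10-36 23 7 9 5 15 0 15-8 20 4 2 40 0 16 2 10 6 3 9 53 0 28-35 10-20 15-46 0-8z"/><path d="M414 16l-193 1 10 2 19 24 28 10 25 2 35 17 71 17 13 8 17 18 1-2-13-20-3-27-7-23z"/><path d="M105 93l-20 11-30 5-5 0-17-8-8-1-5 26-4 7 25 6 24 0 17 5 5 6 4 22 67-8 31-9-15-14-25-6-19-11-18-17z"/><path d="M49 364l-14 1-19 6 1 80 14-4 20-15 20-11 11-4 11 0 2-3 4-19 0-12 2-5-14 1-13-3z"/><path d="M21 169l-5 1 0 41 23 13 12 0 7-3 41-32-8-16-37 11-12-8z"/><path d="M25 133l-9 1 1 35 18 4 19 11 37-11-4-23-5-6-17-5-24 0z"/><path d="M25 449l-9 2 0 76 85 1 0-5-2-4-10-6-16-2-40 0-4-2 8-20 0-15-6-17z"/><path d="M25 303l-9 0 1 68 31-8-15-50z"/><path d="M31 16l-15 1 0 81 9 2 3-17-1-2 4-3 8-23 0-17z"/><path d="M189 16l-43 0-1 5 6 14 24 4 6-2 6-6z"/>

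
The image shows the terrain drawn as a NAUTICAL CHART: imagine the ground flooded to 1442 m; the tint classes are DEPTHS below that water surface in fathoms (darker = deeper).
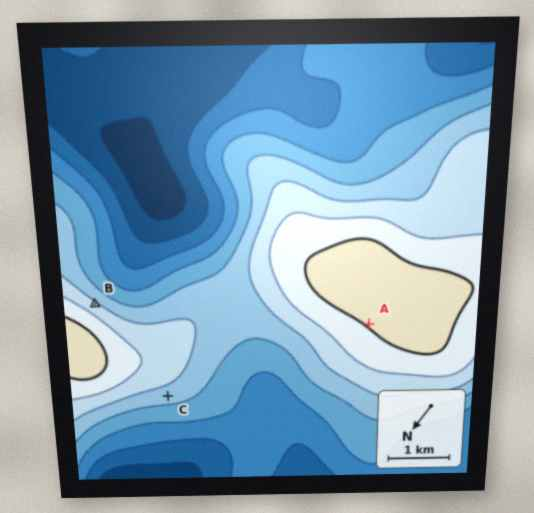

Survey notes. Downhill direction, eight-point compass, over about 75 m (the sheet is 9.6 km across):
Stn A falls N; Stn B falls S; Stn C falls NW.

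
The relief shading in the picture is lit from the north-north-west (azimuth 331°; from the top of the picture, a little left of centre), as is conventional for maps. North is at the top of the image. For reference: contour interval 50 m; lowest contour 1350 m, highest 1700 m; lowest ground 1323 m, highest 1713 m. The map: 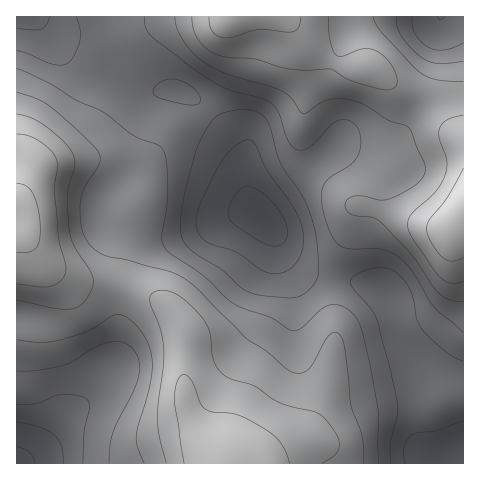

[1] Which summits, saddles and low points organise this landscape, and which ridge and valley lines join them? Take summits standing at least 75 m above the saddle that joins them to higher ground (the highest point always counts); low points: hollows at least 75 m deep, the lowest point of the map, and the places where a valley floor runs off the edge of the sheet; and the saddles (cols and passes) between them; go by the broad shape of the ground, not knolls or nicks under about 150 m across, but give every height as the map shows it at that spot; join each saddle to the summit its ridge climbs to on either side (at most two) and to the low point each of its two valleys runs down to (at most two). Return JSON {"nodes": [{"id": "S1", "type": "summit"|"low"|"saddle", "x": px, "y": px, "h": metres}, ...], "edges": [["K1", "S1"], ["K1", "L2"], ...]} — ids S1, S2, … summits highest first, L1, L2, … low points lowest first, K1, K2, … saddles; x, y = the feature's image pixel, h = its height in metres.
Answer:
{"nodes": [
{"id": "S1", "type": "summit", "x": 18, "y": 203, "h": 1713},
{"id": "S2", "type": "summit", "x": 463, "y": 208, "h": 1695},
{"id": "S3", "type": "summit", "x": 228, "y": 462, "h": 1694},
{"id": "S4", "type": "summit", "x": 232, "y": 17, "h": 1677},
{"id": "L1", "type": "low", "x": 263, "y": 218, "h": 1323},
{"id": "L2", "type": "low", "x": 18, "y": 462, "h": 1343},
{"id": "L3", "type": "low", "x": 441, "y": 462, "h": 1350},
{"id": "L4", "type": "low", "x": 441, "y": 17, "h": 1399},
{"id": "K1", "type": "saddle", "x": 120, "y": 285, "h": 1577},
{"id": "K2", "type": "saddle", "x": 427, "y": 101, "h": 1572},
{"id": "K3", "type": "saddle", "x": 334, "y": 278, "h": 1460},
{"id": "K4", "type": "saddle", "x": 94, "y": 61, "h": 1459}],
"edges": [["K1", "S1"], ["K1", "S3"], ["K1", "L1"], ["K1", "L2"], ["K2", "S2"], ["K2", "S4"], ["K2", "L1"], ["K2", "L4"], ["K3", "S3"], ["K3", "S2"], ["K3", "L1"], ["K3", "L3"], ["K4", "S1"], ["K4", "S4"], ["K4", "L1"]]}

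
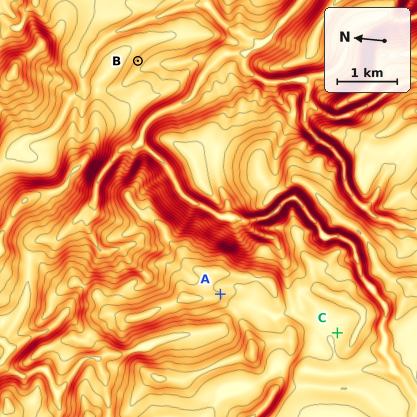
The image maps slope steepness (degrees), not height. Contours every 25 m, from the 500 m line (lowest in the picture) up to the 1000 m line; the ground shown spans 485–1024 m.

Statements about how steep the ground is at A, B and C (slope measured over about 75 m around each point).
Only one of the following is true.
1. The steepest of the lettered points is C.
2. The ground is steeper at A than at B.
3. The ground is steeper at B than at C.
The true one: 3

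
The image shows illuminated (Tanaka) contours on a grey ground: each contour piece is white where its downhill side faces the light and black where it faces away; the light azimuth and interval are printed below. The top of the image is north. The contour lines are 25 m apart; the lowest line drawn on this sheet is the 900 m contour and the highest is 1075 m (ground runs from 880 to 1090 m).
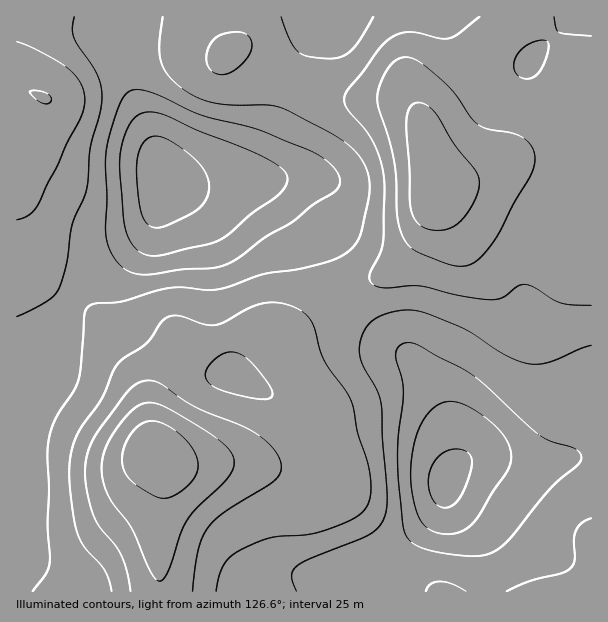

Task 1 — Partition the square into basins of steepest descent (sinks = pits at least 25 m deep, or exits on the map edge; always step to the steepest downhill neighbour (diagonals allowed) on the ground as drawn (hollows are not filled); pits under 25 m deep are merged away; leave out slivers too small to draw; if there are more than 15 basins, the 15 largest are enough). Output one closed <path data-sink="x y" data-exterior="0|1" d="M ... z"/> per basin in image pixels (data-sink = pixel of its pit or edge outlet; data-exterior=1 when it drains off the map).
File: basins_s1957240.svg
<path data-sink="155 452" data-exterior="0" d="M312 16l-198 1 1 30 15 42 21 48 12 39 0 13-9 30-6 11-14 14-33 21-16 14-11 14-18 33-24 58-2 2-14 1 1 205 575-1 0-133-17-1-45 9-42-9-14 0-13 6-11 12 4-14-2-21-10-35-15-27-17-22-29-20-33-33-16-27-12-36-18-18-14-19-16-16-9-5-29 0 9-2 11-9 18-34 41-105 1-12z"/><path data-sink="432 192" data-exterior="0" d="M591 16l-277 0 0 8-7 26-35 87-18 34-5 5-15 6 21-1 17 6 48 53 12 36 16 27 23 23 39 30 8 10 16 24 16 38 4 21-2 23 9-9 13-6 14 0 42 9 45-9 17-1z"/><path data-sink="44 98" data-exterior="0" d="M113 16l-97 1 1 369 13 0 2-2 10-18 8-28 28-50 23-23 27-17 20-18 12-29 3-12-1-19-11-33-12-26-24-64z"/>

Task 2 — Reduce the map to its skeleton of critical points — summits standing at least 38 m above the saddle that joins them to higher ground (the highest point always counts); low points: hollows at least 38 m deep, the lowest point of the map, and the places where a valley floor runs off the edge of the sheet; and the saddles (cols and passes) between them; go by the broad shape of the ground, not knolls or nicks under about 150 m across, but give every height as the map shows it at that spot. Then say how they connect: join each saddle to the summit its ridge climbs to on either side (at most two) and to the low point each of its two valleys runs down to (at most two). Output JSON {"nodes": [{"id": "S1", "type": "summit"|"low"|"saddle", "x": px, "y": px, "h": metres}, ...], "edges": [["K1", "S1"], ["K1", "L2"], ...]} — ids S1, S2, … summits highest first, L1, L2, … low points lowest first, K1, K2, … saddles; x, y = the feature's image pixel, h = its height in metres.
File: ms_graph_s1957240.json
{"nodes": [
{"id": "S1", "type": "summit", "x": 164, "y": 182, "h": 1090},
{"id": "S2", "type": "summit", "x": 447, "y": 482, "h": 1083},
{"id": "L1", "type": "low", "x": 155, "y": 452, "h": 880},
{"id": "L2", "type": "low", "x": 432, "y": 191, "h": 908},
{"id": "L3", "type": "low", "x": 42, "y": 96, "h": 949},
{"id": "K1", "type": "saddle", "x": 113, "y": 32, "h": 1015},
{"id": "K2", "type": "saddle", "x": 71, "y": 299, "h": 1002},
{"id": "K3", "type": "saddle", "x": 293, "y": 86, "h": 993},
{"id": "K4", "type": "saddle", "x": 341, "y": 294, "h": 983},
{"id": "K5", "type": "saddle", "x": 576, "y": 272, "h": 967}],
"edges": [["K1", "S1"], ["K1", "L1"], ["K1", "L3"], ["K2", "S1"], ["K2", "L1"], ["K2", "L3"], ["K3", "S1"], ["K3", "L1"], ["K3", "L2"], ["K4", "S1"], ["K4", "S2"], ["K4", "L1"], ["K4", "L2"], ["K5", "S1"], ["K5", "S2"], ["K5", "L2"]]}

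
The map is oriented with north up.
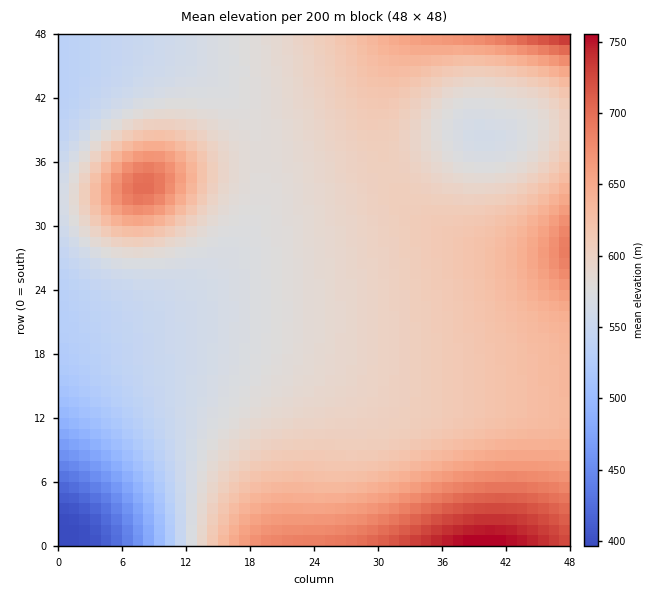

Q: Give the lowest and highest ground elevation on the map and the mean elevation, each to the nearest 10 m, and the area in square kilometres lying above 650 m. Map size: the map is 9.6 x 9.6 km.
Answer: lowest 400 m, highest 760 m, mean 600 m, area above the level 11.6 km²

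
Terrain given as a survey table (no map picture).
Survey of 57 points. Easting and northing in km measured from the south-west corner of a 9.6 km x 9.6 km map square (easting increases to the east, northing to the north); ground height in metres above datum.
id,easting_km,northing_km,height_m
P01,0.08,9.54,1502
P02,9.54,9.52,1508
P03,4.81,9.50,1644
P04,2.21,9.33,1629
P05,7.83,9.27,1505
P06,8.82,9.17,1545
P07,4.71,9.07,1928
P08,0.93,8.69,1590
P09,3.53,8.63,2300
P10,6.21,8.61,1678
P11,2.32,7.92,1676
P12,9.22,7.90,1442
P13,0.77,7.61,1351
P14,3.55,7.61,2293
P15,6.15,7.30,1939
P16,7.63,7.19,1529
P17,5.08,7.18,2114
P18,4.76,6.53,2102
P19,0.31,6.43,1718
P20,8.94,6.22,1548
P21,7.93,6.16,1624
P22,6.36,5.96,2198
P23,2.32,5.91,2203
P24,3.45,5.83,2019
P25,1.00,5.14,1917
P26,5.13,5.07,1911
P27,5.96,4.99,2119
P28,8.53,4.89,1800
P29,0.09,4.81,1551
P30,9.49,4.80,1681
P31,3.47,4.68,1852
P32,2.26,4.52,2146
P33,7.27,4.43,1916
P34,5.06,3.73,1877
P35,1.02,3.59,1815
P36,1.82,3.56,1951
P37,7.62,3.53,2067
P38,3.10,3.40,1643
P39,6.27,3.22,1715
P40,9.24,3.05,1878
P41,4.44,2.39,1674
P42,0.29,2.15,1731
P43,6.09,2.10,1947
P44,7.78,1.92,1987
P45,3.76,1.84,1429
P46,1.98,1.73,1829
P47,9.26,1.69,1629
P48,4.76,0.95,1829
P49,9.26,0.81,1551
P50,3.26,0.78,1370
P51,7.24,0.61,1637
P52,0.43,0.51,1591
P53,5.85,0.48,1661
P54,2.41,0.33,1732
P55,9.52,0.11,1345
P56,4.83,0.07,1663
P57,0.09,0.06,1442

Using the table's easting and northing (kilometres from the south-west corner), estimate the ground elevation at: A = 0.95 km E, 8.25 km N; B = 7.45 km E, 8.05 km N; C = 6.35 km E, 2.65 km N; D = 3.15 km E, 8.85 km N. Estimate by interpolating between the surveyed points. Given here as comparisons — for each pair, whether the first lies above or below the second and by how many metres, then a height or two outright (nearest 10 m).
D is above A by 860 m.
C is above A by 680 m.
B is below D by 640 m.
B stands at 1560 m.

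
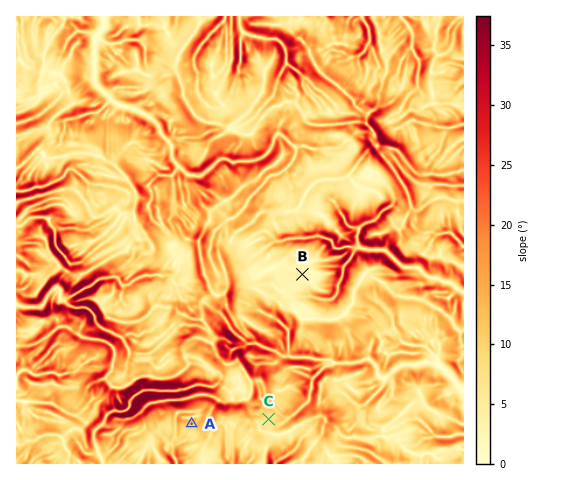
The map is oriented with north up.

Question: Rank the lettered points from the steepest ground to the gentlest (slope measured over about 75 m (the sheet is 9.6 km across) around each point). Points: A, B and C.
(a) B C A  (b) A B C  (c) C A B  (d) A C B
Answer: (d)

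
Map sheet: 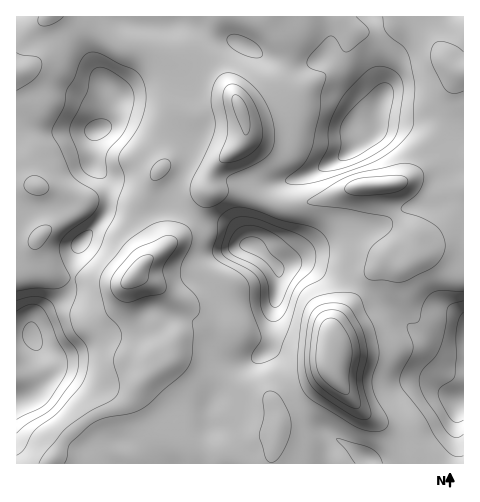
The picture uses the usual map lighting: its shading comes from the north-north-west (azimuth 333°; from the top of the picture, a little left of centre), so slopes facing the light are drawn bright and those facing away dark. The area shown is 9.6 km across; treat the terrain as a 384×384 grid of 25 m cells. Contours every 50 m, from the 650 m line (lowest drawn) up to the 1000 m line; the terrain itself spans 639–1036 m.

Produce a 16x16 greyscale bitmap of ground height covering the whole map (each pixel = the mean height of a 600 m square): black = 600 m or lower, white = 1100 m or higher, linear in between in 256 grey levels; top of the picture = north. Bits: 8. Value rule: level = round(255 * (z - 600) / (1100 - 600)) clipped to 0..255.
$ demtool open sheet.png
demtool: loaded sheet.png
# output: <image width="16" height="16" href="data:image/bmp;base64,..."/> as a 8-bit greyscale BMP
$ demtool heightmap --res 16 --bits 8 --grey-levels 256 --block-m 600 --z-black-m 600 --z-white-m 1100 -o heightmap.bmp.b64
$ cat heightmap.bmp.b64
<image width="16" height="16" href="data:image/bmp;base64,Qk02BQAAAAAAADYEAAAoAAAAEAAAABAAAAABAAgAAAAAAAABAAATCwAAEwsAAAABAAAAAAAAAAAAAAEBAQACAgIAAwMDAAQEBAAFBQUABgYGAAcHBwAICAgACQkJAAoKCgALCwsADAwMAA0NDQAODg4ADw8PABAQEAAREREAEhISABMTEwAUFBQAFRUVABYWFgAXFxcAGBgYABkZGQAaGhoAGxsbABwcHAAdHR0AHh4eAB8fHwAgICAAISEhACIiIgAjIyMAJCQkACUlJQAmJiYAJycnACgoKAApKSkAKioqACsrKwAsLCwALS0tAC4uLgAvLy8AMDAwADExMQAyMjIAMzMzADQ0NAA1NTUANjY2ADc3NwA4ODgAOTk5ADo6OgA7OzsAPDw8AD09PQA+Pj4APz8/AEBAQABBQUEAQkJCAENDQwBEREQARUVFAEZGRgBHR0cASEhIAElJSQBKSkoAS0tLAExMTABNTU0ATk5OAE9PTwBQUFAAUVFRAFJSUgBTU1MAVFRUAFVVVQBWVlYAV1dXAFhYWABZWVkAWlpaAFtbWwBcXFwAXV1dAF5eXgBfX18AYGBgAGFhYQBiYmIAY2NjAGRkZABlZWUAZmZmAGdnZwBoaGgAaWlpAGpqagBra2sAbGxsAG1tbQBubm4Ab29vAHBwcABxcXEAcnJyAHNzcwB0dHQAdXV1AHZ2dgB3d3cAeHh4AHl5eQB6enoAe3t7AHx8fAB9fX0Afn5+AH9/fwCAgIAAgYGBAIKCggCDg4MAhISEAIWFhQCGhoYAh4eHAIiIiACJiYkAioqKAIuLiwCMjIwAjY2NAI6OjgCPj48AkJCQAJGRkQCSkpIAk5OTAJSUlACVlZUAlpaWAJeXlwCYmJgAmZmZAJqamgCbm5sAnJycAJ2dnQCenp4An5+fAKCgoAChoaEAoqKiAKOjowCkpKQApaWlAKampgCnp6cAqKioAKmpqQCqqqoAq6urAKysrACtra0Arq6uAK+vrwCwsLAAsbGxALKysgCzs7MAtLS0ALW1tQC2trYAt7e3ALi4uAC5ubkAurq6ALu7uwC8vLwAvb29AL6+vgC/v78AwMDAAMHBwQDCwsIAw8PDAMTExADFxcUAxsbGAMfHxwDIyMgAycnJAMrKygDLy8sAzMzMAM3NzQDOzs4Az8/PANDQ0ADR0dEA0tLSANPT0wDU1NQA1dXVANbW1gDX19cA2NjYANnZ2QDa2toA29vbANzc3ADd3d0A3t7eAN/f3wDg4OAA4eHhAOLi4gDj4+MA5OTkAOXl5QDm5uYA5+fnAOjo6ADp6ekA6urqAOvr6wDs7OwA7e3tAO7u7gDv7+8A8PDwAPHx8QDy8vIA8/PzAPT09AD19fUA9vb2APf39wD4+PgA+fn5APr6+gD7+/sA/Pz8AP39/QD+/v4A////AG6BenV2dnZ3fH90aGZ1d2NLcX98enl1dXyCdXmOfGo+IkJyf4Z9dnV7fYu8mnBQKyIrYH+Lint0bHGt2ZpxUjkaOGt9hol+eGtlqtaZc2A/L1BziIyIgHhfSI6qg3BlS21pb5yxkXt1Uyldd35/eHB8all/ppl4SyAkRnB+iIh9fXdba3+HelM4U2Z1e4GDfX15bmJ5eYN7cnV6iJSPfnt9ck9aeX2CjH5wXFd4i4B6d2M9S3J5epqhe2g5L1V1eHhnQTpieHubonpvRCw/bXl+cVBAYXd5kYN2b1k+P2+CgXhkZ3N3eHNpcWhkWlp1hXx8d3VzcnNucnlxaWVreXg="/>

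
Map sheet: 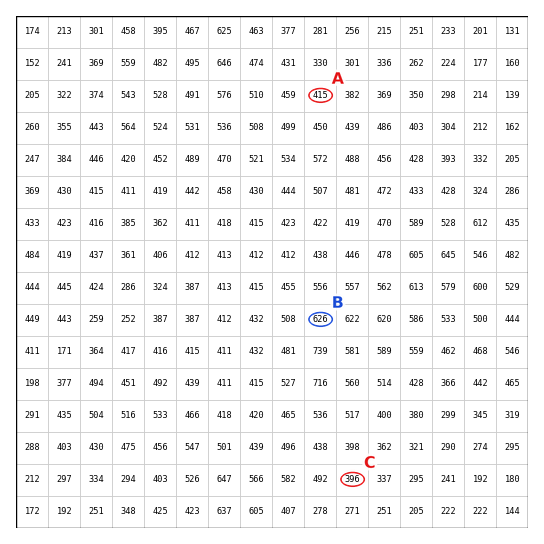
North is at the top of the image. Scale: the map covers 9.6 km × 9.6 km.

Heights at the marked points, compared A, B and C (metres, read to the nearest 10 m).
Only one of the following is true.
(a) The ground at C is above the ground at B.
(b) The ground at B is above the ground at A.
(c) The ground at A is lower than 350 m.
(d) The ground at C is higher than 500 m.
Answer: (b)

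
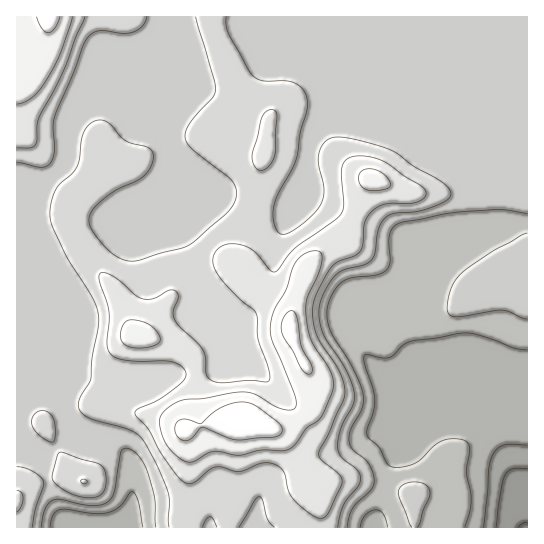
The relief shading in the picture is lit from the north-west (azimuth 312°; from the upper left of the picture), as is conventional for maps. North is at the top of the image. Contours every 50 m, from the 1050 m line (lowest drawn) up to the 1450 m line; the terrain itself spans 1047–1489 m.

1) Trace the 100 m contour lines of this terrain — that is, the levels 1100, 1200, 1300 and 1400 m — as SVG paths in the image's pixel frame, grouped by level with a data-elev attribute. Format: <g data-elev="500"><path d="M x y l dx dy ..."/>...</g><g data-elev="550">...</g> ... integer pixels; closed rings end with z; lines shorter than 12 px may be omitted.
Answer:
<g data-elev="1100"><path d="M496 527l3-27 6-25 3-4 5-2 14 0"/></g><g data-elev="1200"><path d="M50 527l3-11 5-6 8-1 29 5 12-1 13-7 11-14 4 2 3 6 5 27"/><path d="M360 527l5-12 5-4 5-1 4 0 4 4 5 13"/><path d="M465 527l4-14 2-11 0-9-5-20 4-22-2-8-7-4-15 1-11 5-14 14-7 5-16 4-9-3-10-17-10-10-2-4 0-5 6-18 2-12-2-10-8-24-1-8 3-3 14 4 8 0 5-3 9-10 7-3 55-9 19 4 31 11 12 2"/></g><g data-elev="1300"><path d="M32 527l3-17 9-28-4-5-7-6-8-3-8-1"/><path d="M202 527l4-8 4-2 3 1 4 9"/><path d="M239 527l15-26 5-4 4 4 5 18 7 8"/><path d="M338 527l5-22 15-19 3-8-4-8-15-12-4-8 0-8 2-11 3-9 10-17 1-11-2-11-6-13-19-29-5-10-3-17 2-15 9-17 8-9 8-4 19-4 7-6 3-6 4-24 7-12 8-4 23-1 15-5 15-7 3-3 1-4-3-6-6-5-29-16-22-16-38-11-20-1-9 5-5 11 0 11 5 25-3 15-9 10-14 12-12 7-7-1-3-4-2-7 0-16 4-12 18-35 4-28 7-21 0-12-5-9-8-6-9-2-22 0-10-5-24-42-3-9 0-8"/><path d="M80 497l14 0 8-3 4-11-1-13-3-4-4-3-35-10-4-1-7 22 1 7 11 9z"/><path d="M51 442l3-1 1-4-1-18-7-7-4-1-5 0-6 7 0 8 7 9z"/><path d="M17 163l25 4 5-1 4-4 3-12-1-23 2-10 18-44 10-28 6-9 5-4 7-1 21 2 11-1 9-6 5-9"/><path d="M196 17l18 62 2 11-4 8-23 27-3 6-1 7 2 5 5 6 35 27 7 7 2 6 0 6-1 7-4 7-36 32-10 6-50 14-10-1-10-5-12-10-11-15-3-8 1-8 7-9 13-11 27-13 7-6 7-9 2-11-1-4-3-3-23-7-17-18-10-3-8 3-6 7-3 9-2 19-3 8-4 7-16 15-5 10-2 13 1 10 3 10 14 28 25 39 5 16 0 12-6 31-1 22-11 19-2 5 1 6 4 5 6 4 40 11 8 5 6 5 14 26 11 26 1 10 0 26"/></g><g data-elev="1400"><path d="M187 462l7-1 13-8 7-2 25 4 22-5 26 0 8-6 12-17 10-5 5-6 10-25 1-10-4-13-18-29-3-12-2-17 2-13 9-20 4-12 1-10-3-3-5-1-7 1-6 4-5 6-4 8-5 19-12 20-4 13-1 9 2 8 22 55 2 8 0 5-5 3-9-1-8-3-19-12-12-2-40 7-17 0-11 4-13 11-2 5 0 8 4 12 5 9 9 9z"/><path d="M132 347l11 1 11-2 6-4 0-5-6-8-7-5-12-4-8 1-5 6-1 11 4 6z"/><path d="M368 190l9 1 9-2 4-2 0-4-4-6-7-6-8-2-6 0-5 4-1 6 2 7z"/><path d="M17 104l8-2 8-5 13-16 13-26 13-38"/></g>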